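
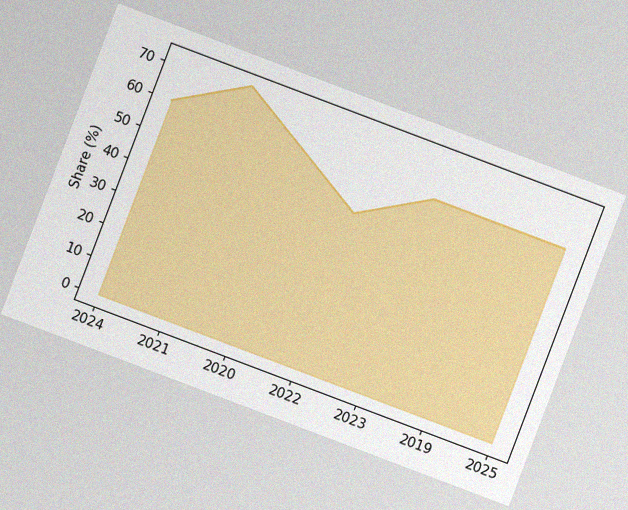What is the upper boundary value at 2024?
60%

The chart is tilted about 21° clockwise, with some photo noise. At 2024 the upper boundary is at 60%.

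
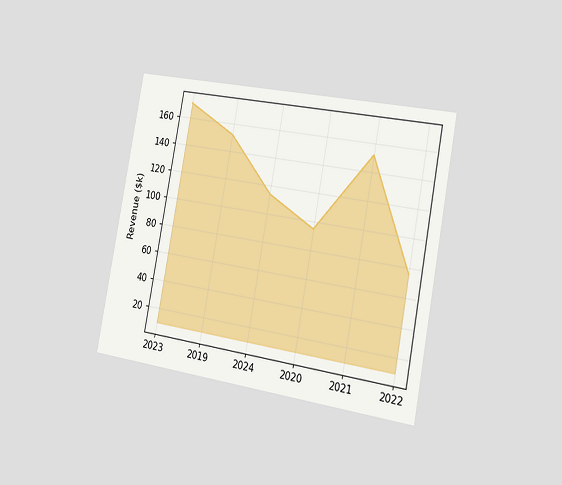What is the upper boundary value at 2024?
The chart is tilted about 10° clockwise and viewed slightly from the right. At 2024 the upper boundary is at $114k.

$114k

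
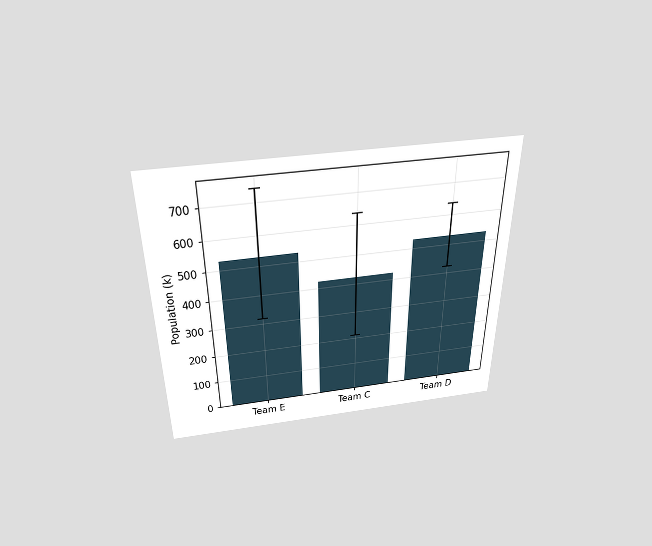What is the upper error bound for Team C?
The chart is viewed slightly from above. The Team C bar's upper whisker reaches 636k.

636k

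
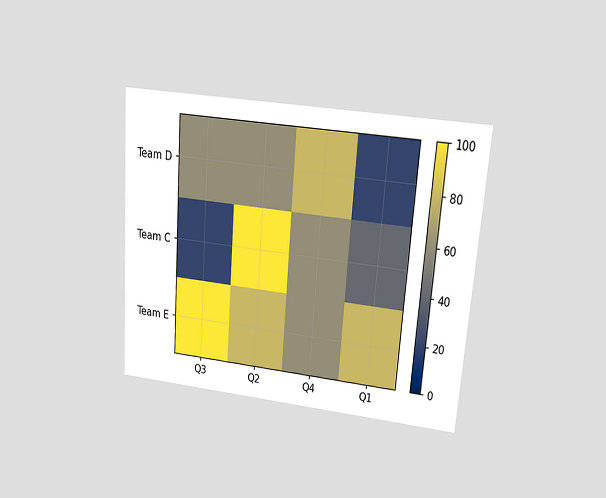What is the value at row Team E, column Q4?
The chart is tilted about 4° clockwise and viewed at a slight angle. Matching cell (Team E, Q4) against the colorbar gives 60.

60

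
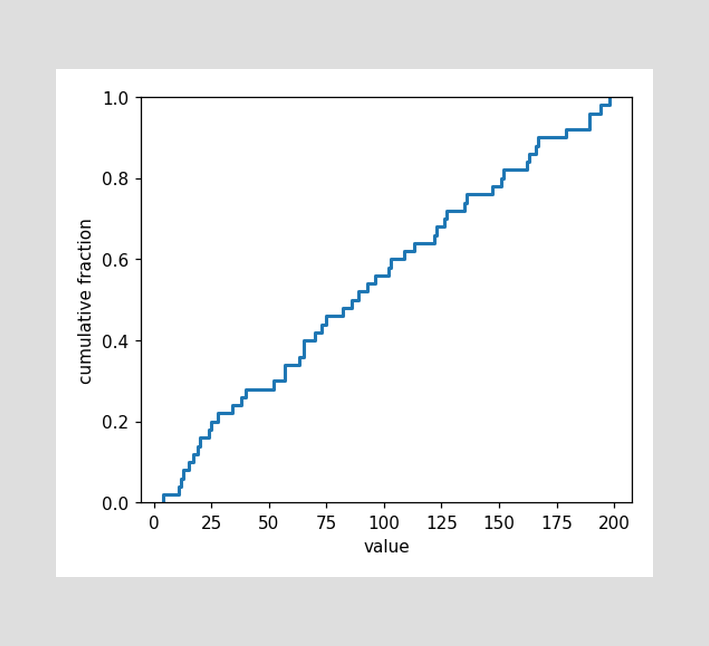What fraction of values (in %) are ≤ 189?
At x=189 the ECDF step is at 96%.

96%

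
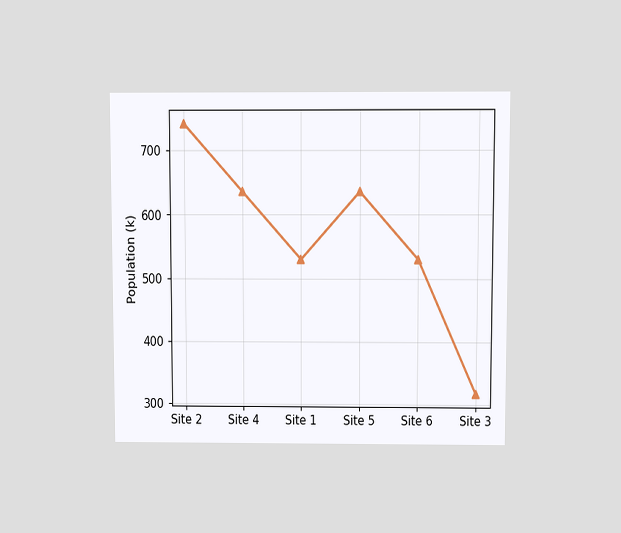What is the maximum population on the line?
The chart is viewed slightly from above. The highest point is at Site 2, and reading across to the y-axis gives 742k.

742k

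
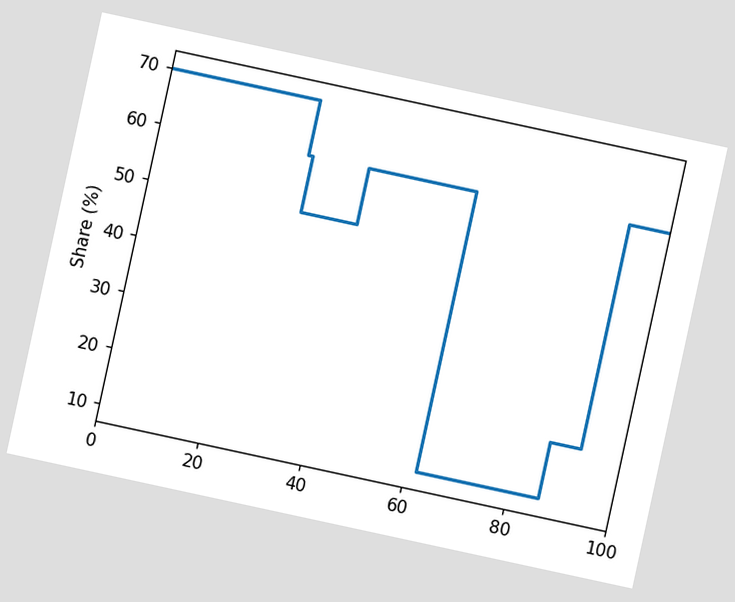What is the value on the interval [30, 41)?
The chart is tilted about 12° clockwise. On [30, 41) the step sits at 50%.

50%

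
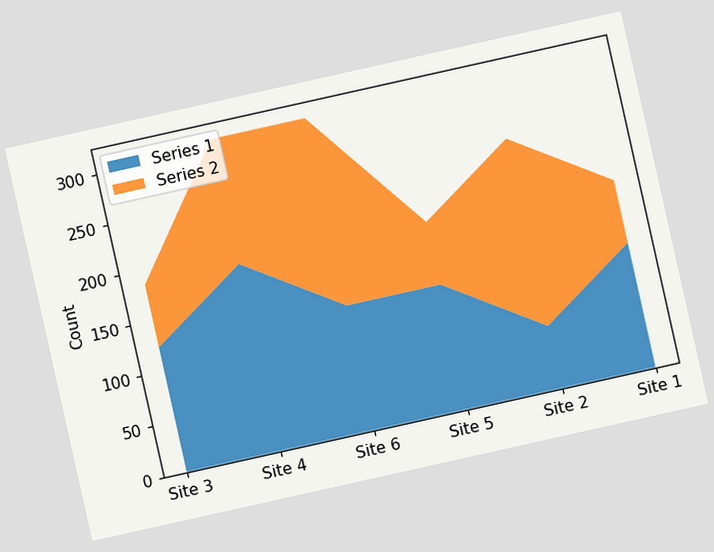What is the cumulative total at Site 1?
The chart is tilted about 13° counter-clockwise. The stacked total at Site 1 reaches 186.

186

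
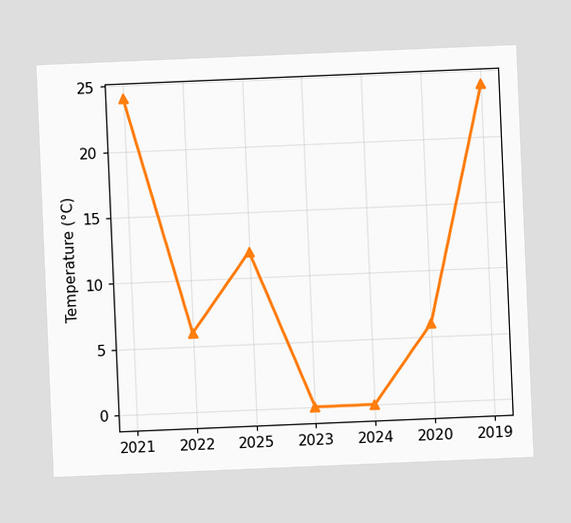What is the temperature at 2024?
0°C

The chart is tilted about 2° counter-clockwise. At 2024, the line is at 0°C.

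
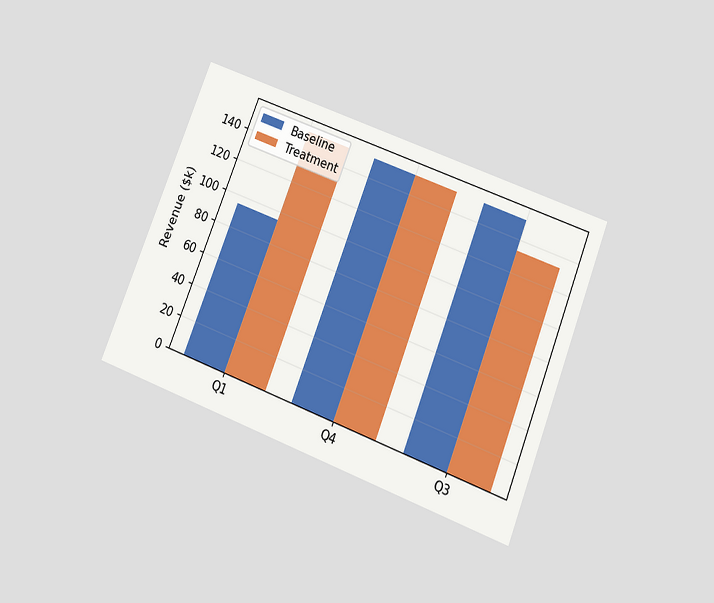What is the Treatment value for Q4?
$152k

The chart is tilted about 22° clockwise and viewed slightly from below. The Treatment bar at Q4 reaches $152k on the y-axis.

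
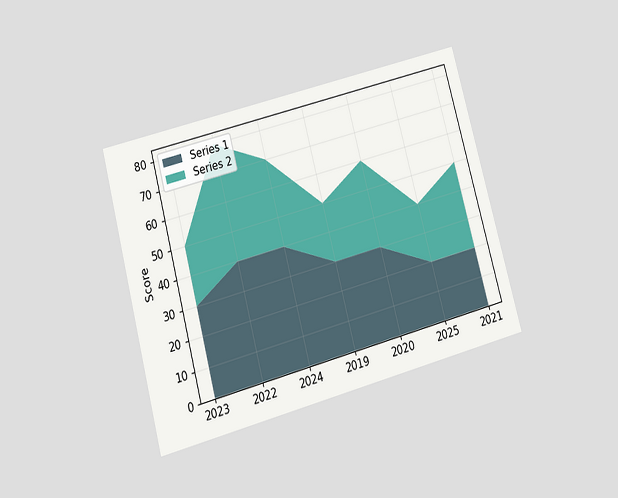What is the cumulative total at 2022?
80

The chart is tilted about 15° counter-clockwise and viewed at a slight angle. The stacked total at 2022 reaches 80.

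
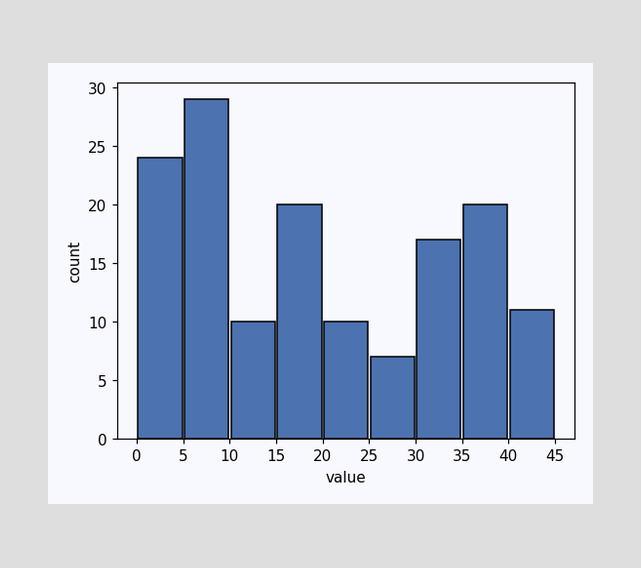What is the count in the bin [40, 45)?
11

The [40, 45) bin has height 11.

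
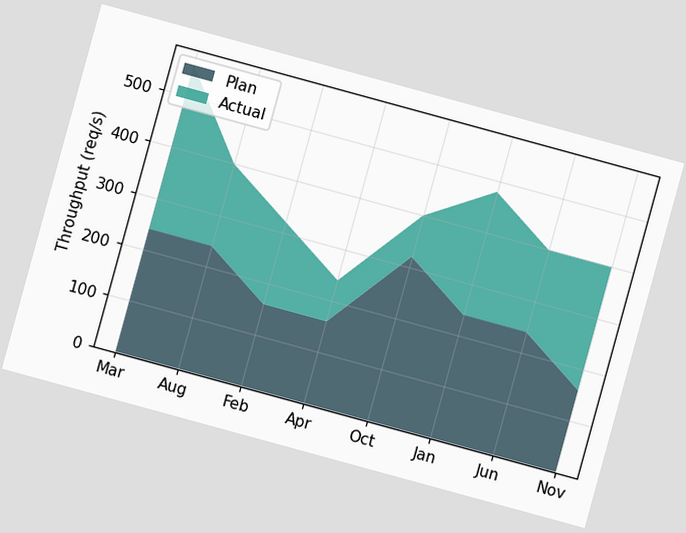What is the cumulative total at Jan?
480req/s

The chart is tilted about 15° clockwise. The stacked total at Jan reaches 480req/s.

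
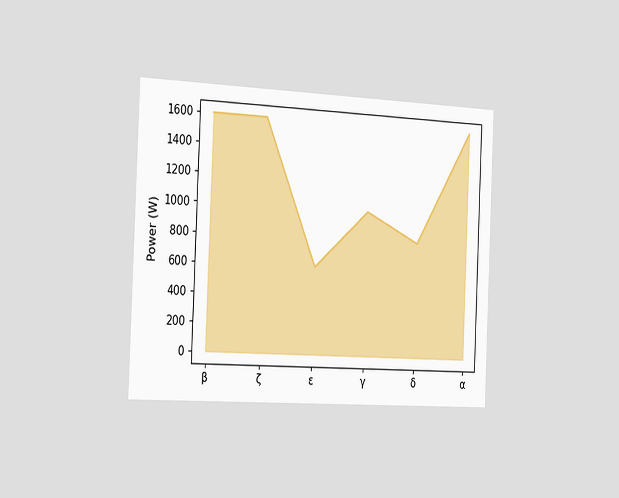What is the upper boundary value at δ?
800W

The chart is tilted about 2° clockwise and viewed slightly from the left. At δ the upper boundary is at 800W.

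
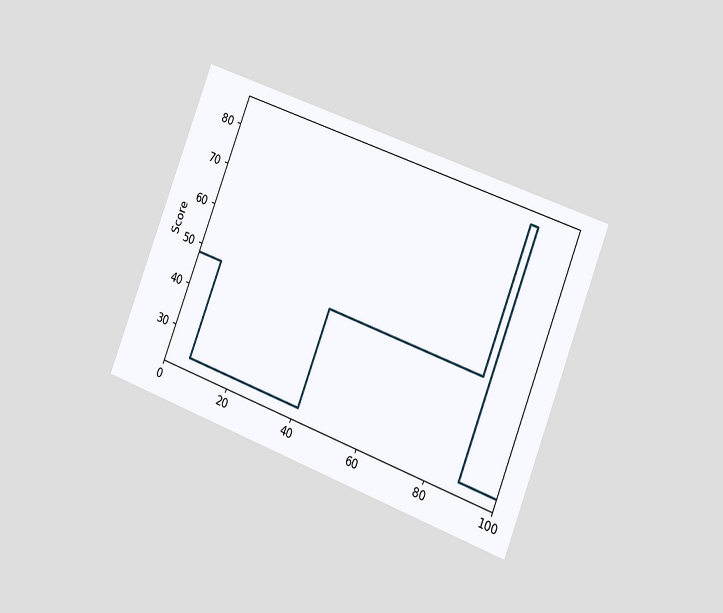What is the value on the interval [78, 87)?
The chart is tilted about 21° clockwise and viewed slightly from the right. On [78, 87) the step sits at 48.

48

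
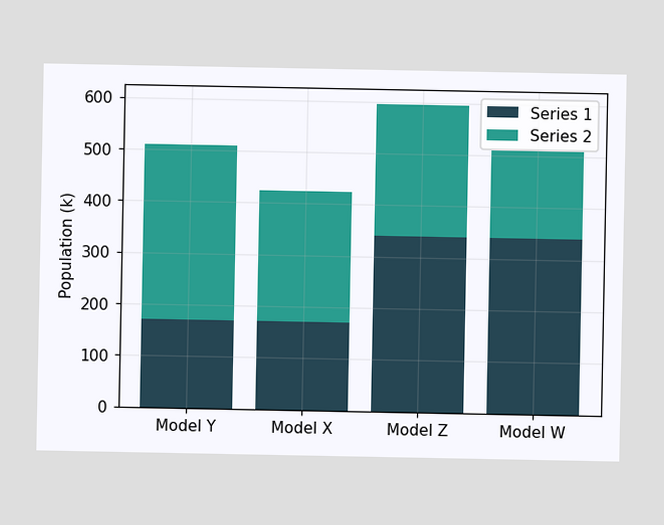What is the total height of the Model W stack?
The Model W stack's top reaches 510k on the y-axis.

510k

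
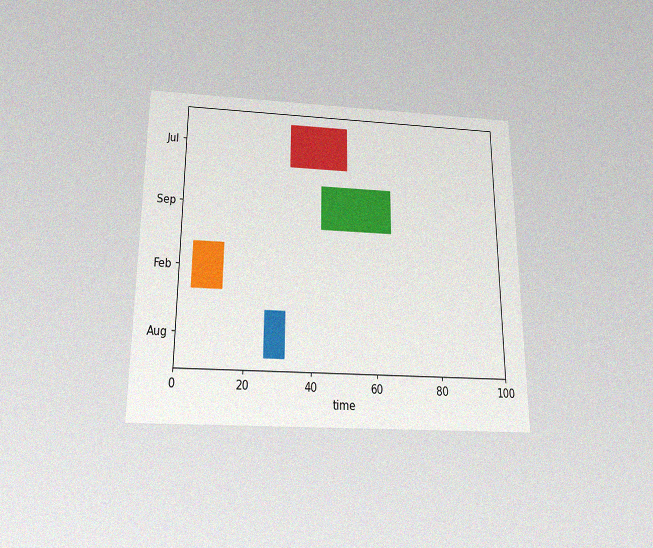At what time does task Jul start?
33

The chart is viewed slightly from below, with some photo noise. The Jul bar begins at t=33.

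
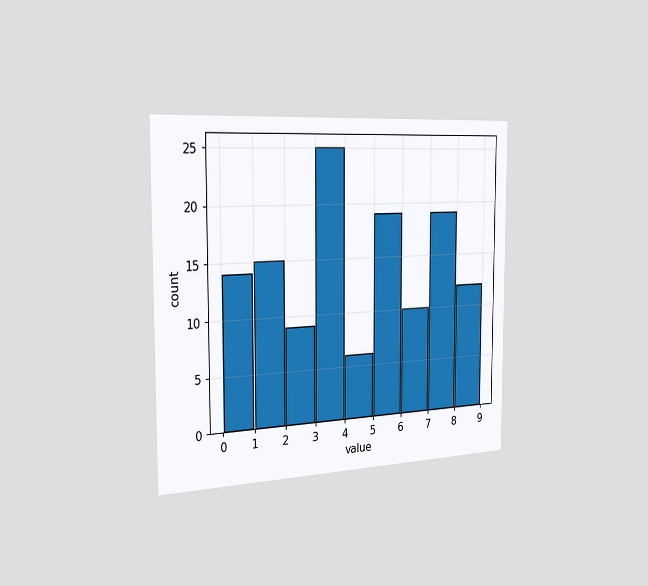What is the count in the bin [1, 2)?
15

The chart is viewed slightly from the left. The [1, 2) bin has height 15.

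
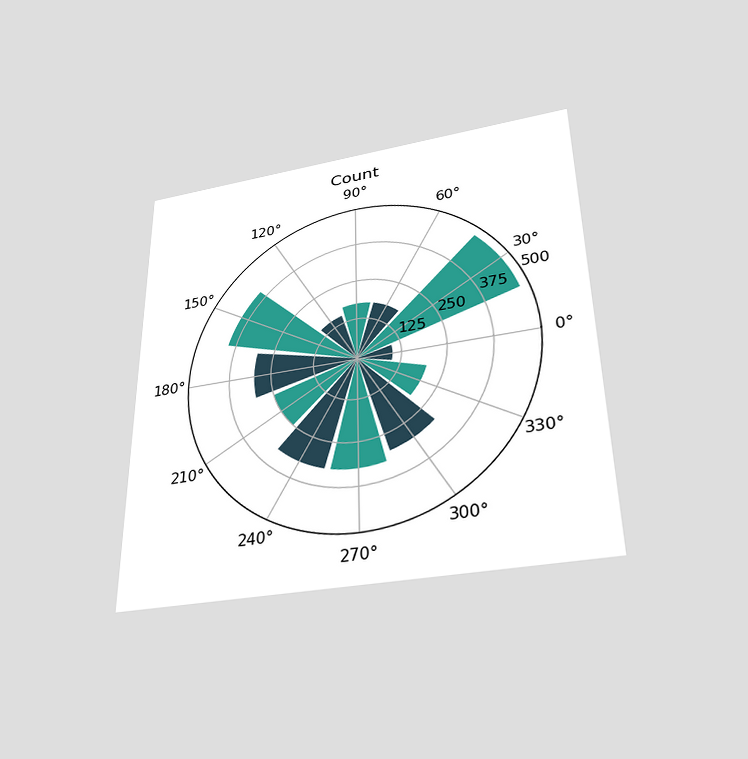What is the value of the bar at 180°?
300

The chart is viewed slightly from below. The bar at 180° reaches 300 on the radial axis.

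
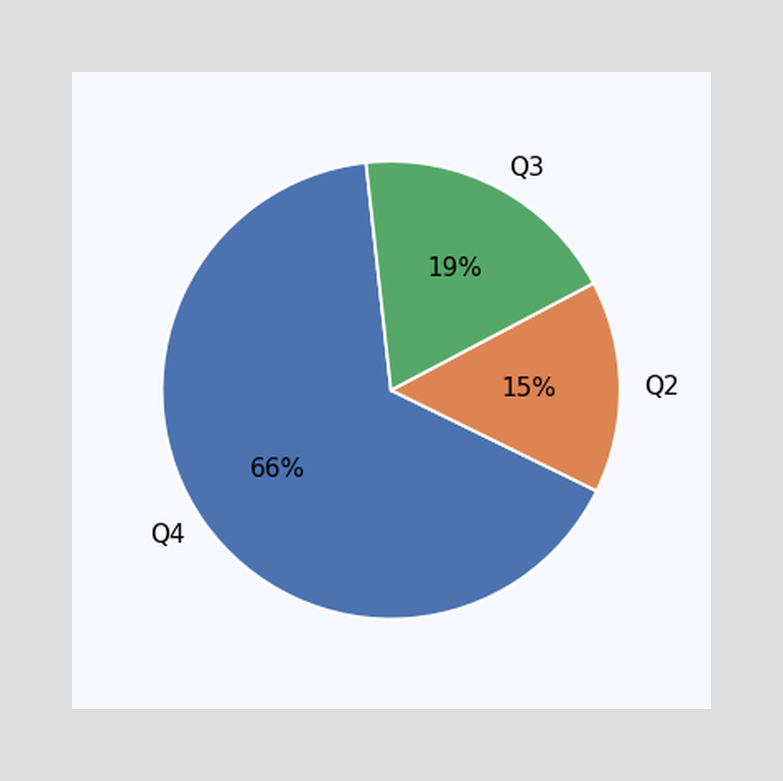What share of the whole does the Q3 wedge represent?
The Q3 slice takes up 19% of the pie.

19%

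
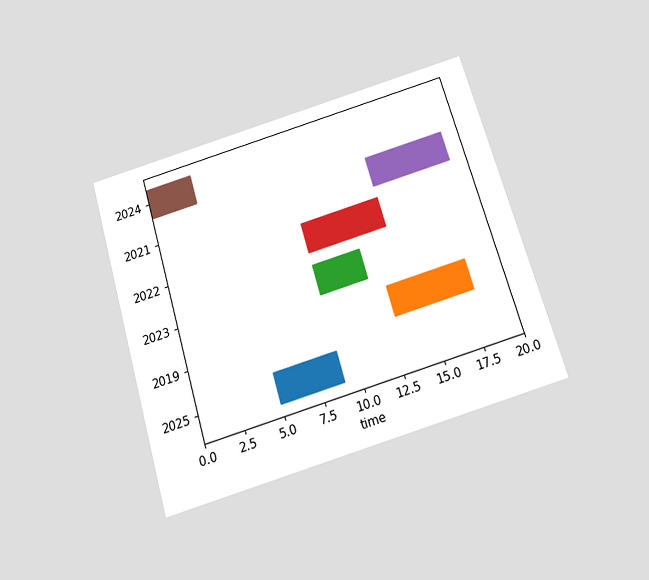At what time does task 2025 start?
5

The chart is tilted about 16° counter-clockwise and viewed slightly from below. The 2025 bar begins at t=5.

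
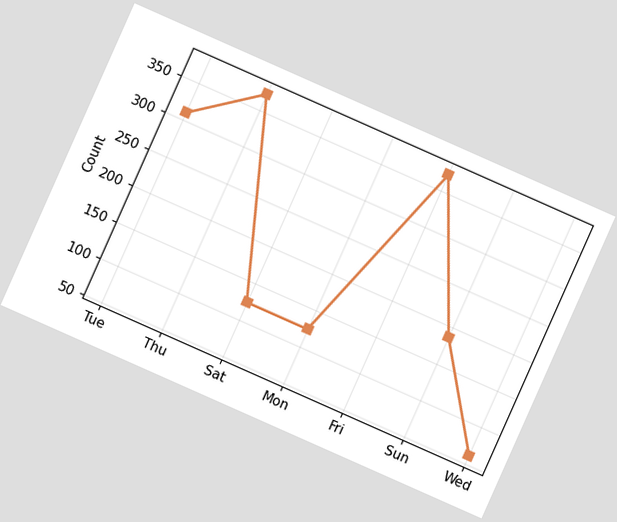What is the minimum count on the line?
The chart is tilted about 24° clockwise. The lowest point is at Wed, and reading across to the y-axis gives 62.

62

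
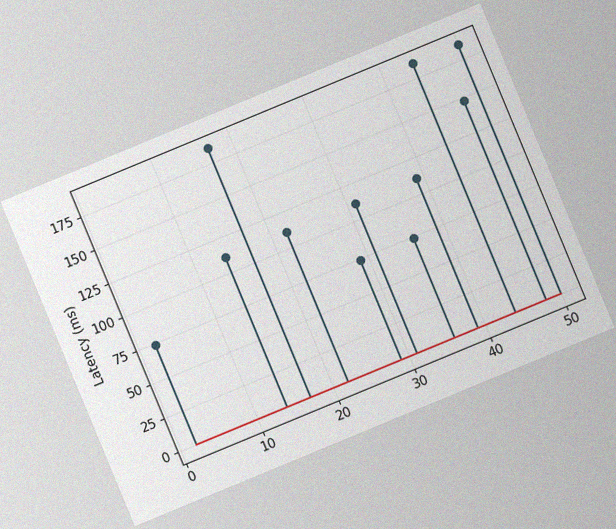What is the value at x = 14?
The chart is tilted about 22° counter-clockwise, with some photo noise. The stem at x=14 reaches 111ms.

111ms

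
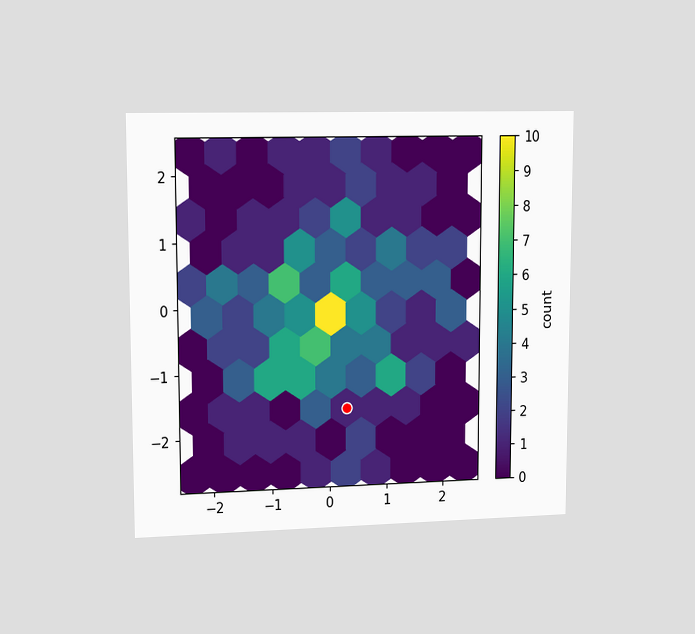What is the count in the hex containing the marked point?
1

The chart is viewed slightly from the left. The marked hex reads 1 on the colorbar.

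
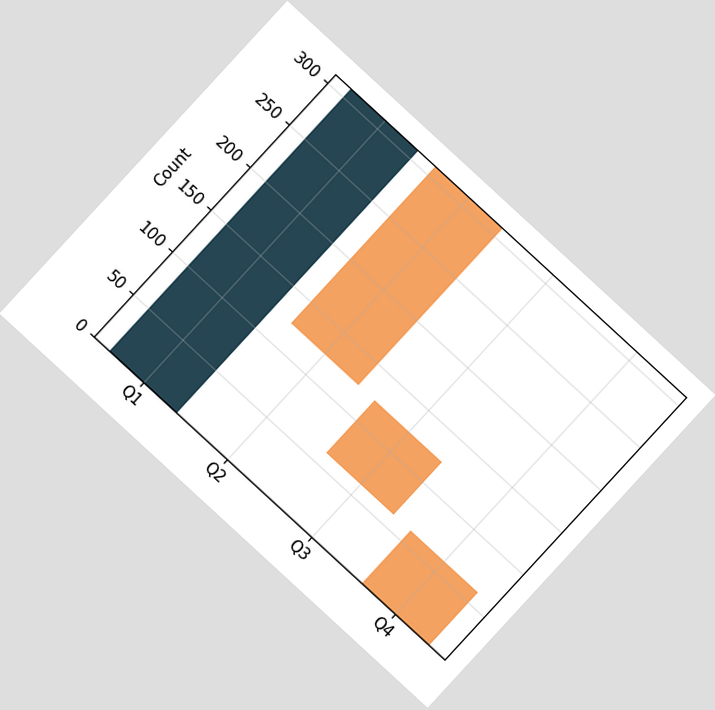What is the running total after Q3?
The chart is tilted about 43° clockwise. After Q3 the running total reaches 62.

62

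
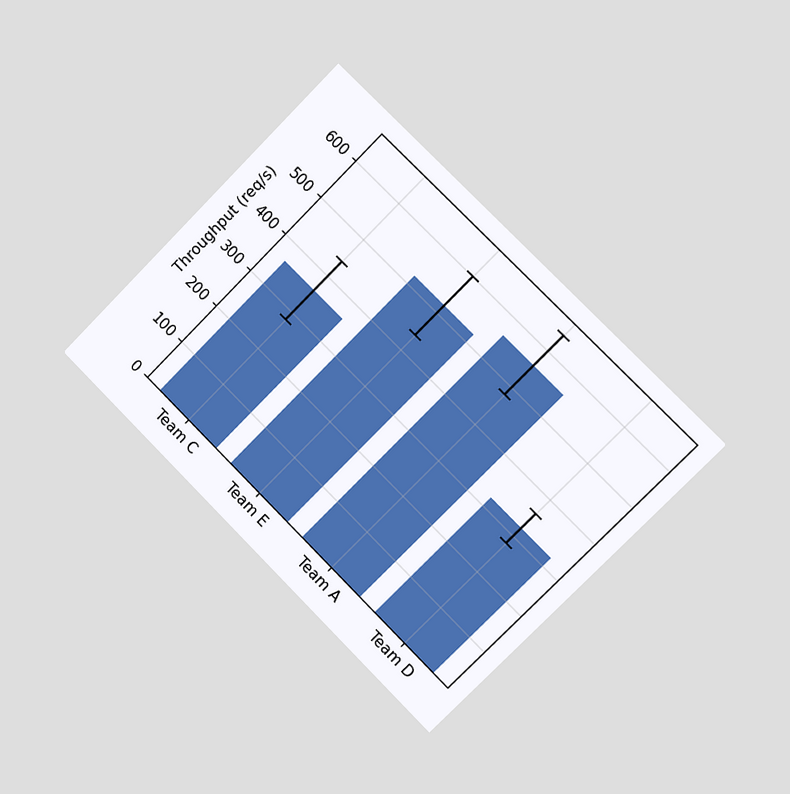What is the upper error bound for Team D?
The chart is tilted about 45° clockwise and viewed slightly from the right. The Team D bar's upper whisker reaches 360req/s.

360req/s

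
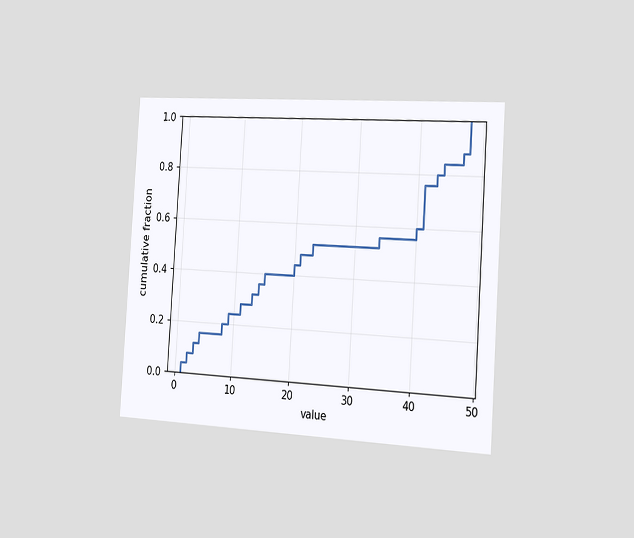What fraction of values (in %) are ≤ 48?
The chart is tilted about 4° clockwise and viewed slightly from the right. At x=48 the ECDF step is at 100%.

100%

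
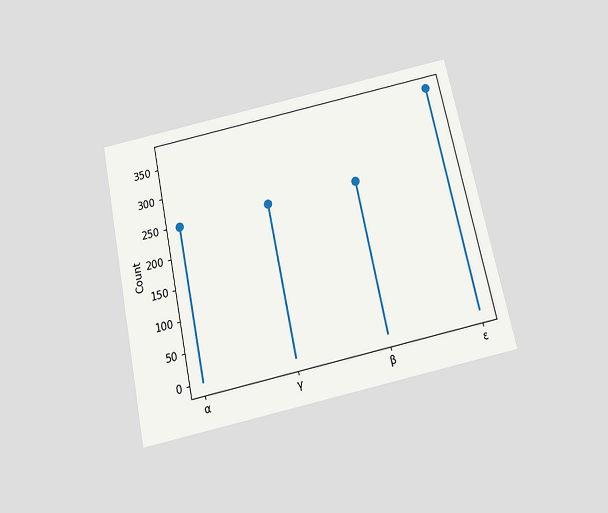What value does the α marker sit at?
The chart is tilted about 12° counter-clockwise and viewed slightly from below. The α marker sits at 248.

248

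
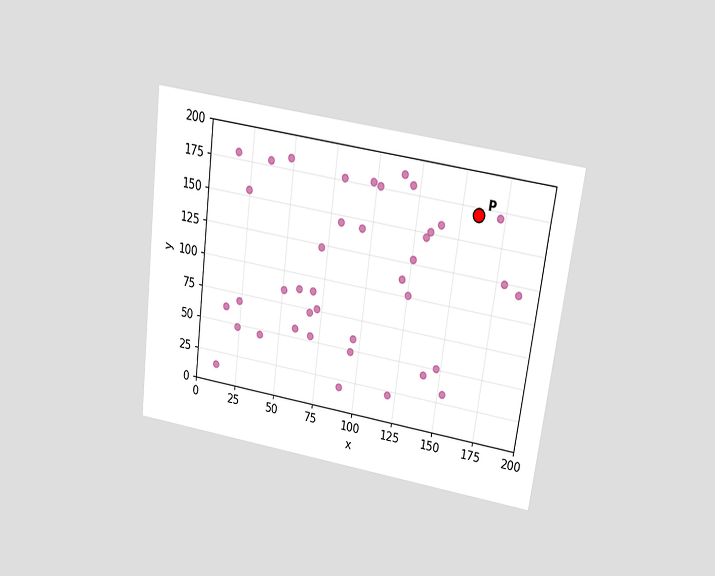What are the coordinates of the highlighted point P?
The chart is tilted about 7° clockwise and viewed slightly from above. Following the gridlines from P to each axis, P sits at (160, 170).

(160, 170)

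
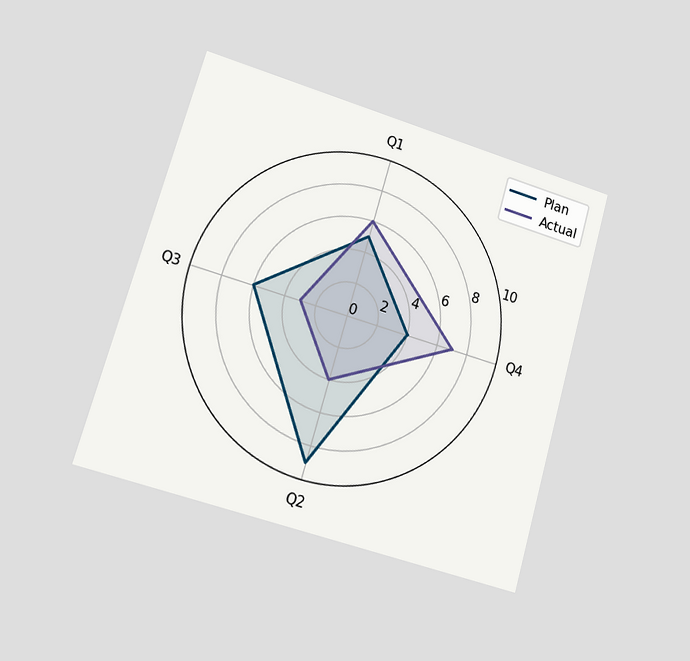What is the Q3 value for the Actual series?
The chart is tilted about 16° clockwise and viewed at a slight angle. On the Q3 axis, Actual reaches 3.

3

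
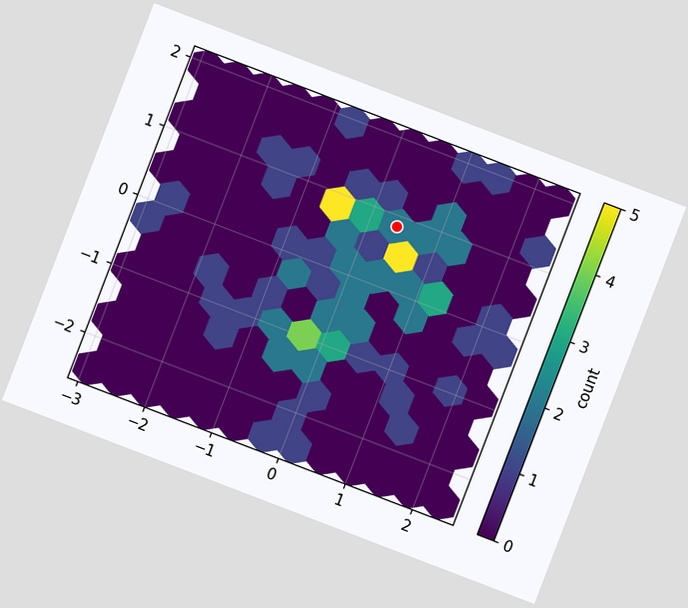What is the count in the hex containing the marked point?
2

The chart is tilted about 21° clockwise. The marked hex reads 2 on the colorbar.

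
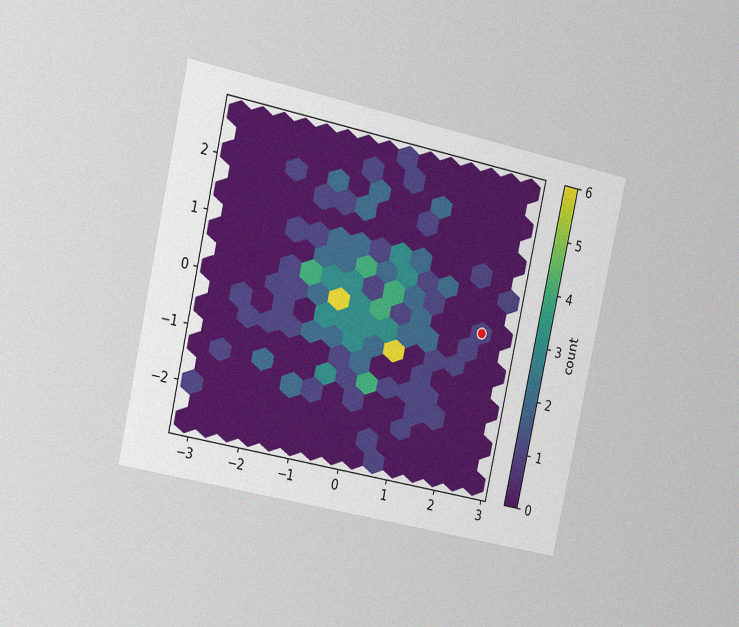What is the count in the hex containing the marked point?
The chart is tilted about 12° clockwise and viewed slightly from the left, with some photo noise. The marked hex reads 1 on the colorbar.

1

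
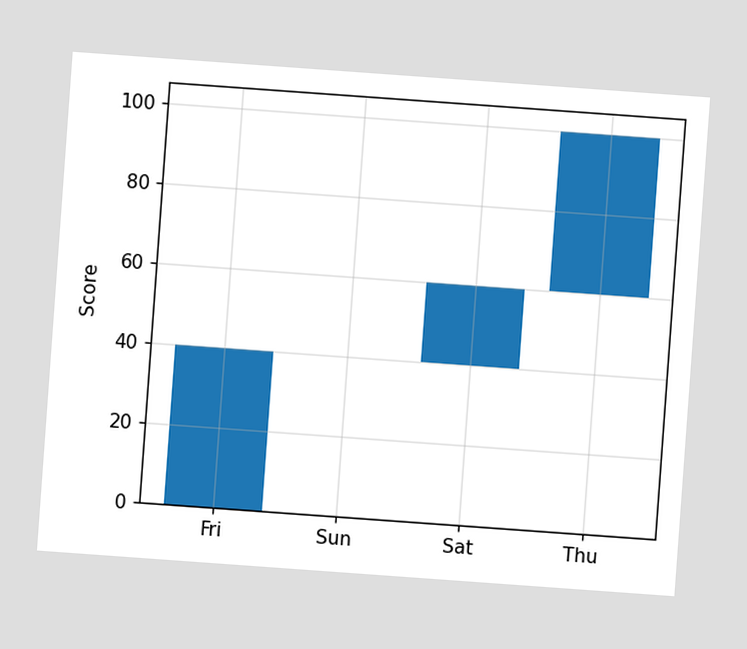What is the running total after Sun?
40

The chart is tilted about 4° clockwise. After Sun the running total reaches 40.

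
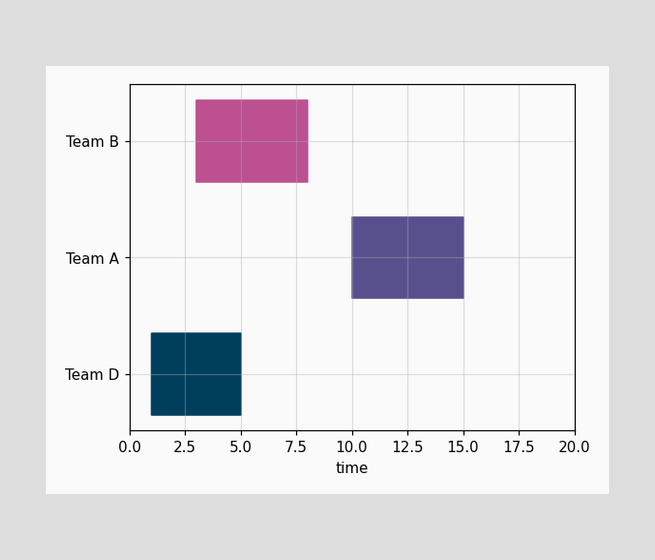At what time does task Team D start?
The Team D bar begins at t=1.

1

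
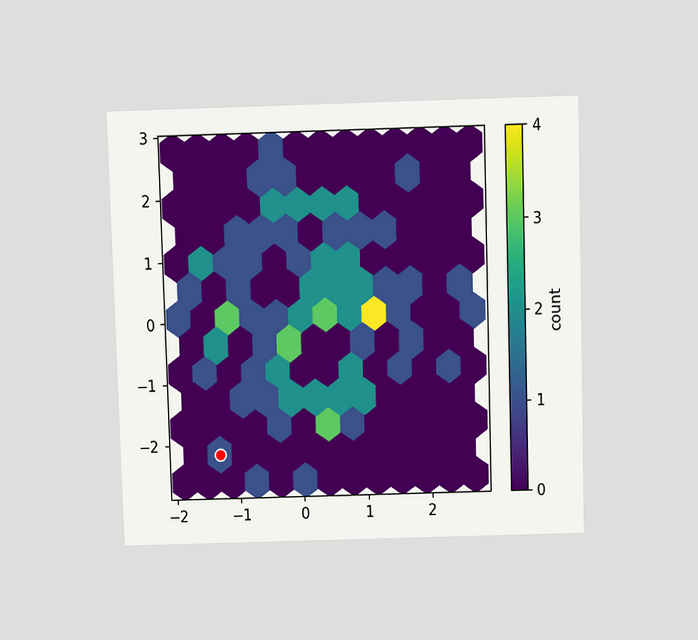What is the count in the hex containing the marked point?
1

The chart is viewed slightly from above. The marked hex reads 1 on the colorbar.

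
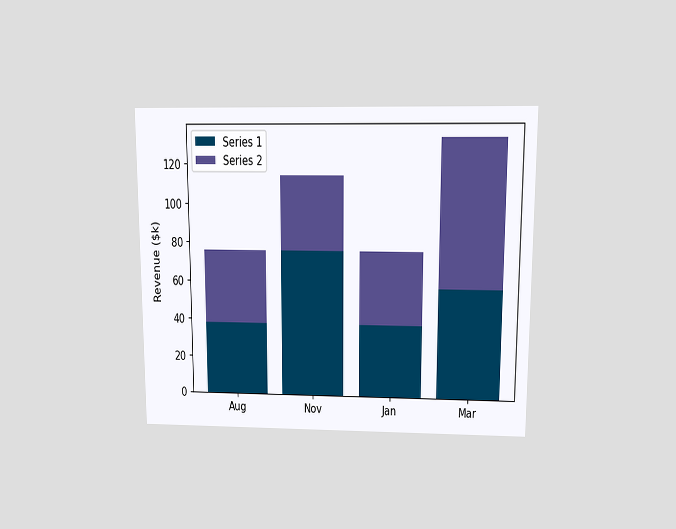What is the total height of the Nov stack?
The chart is viewed slightly from above. The Nov stack's top reaches $114k on the y-axis.

$114k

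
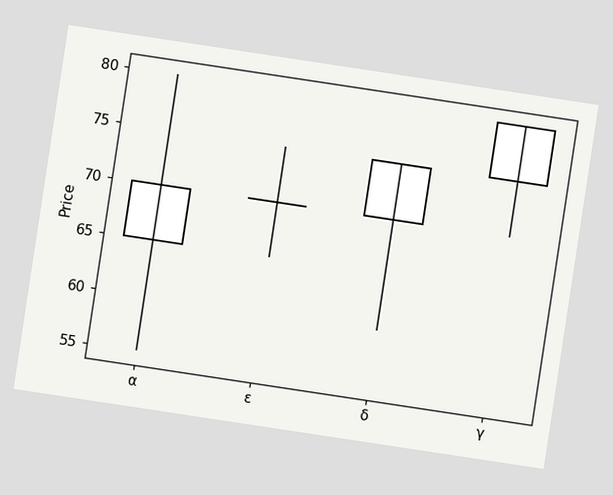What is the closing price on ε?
70

The chart is tilted about 9° clockwise. The ε candle closes at 70.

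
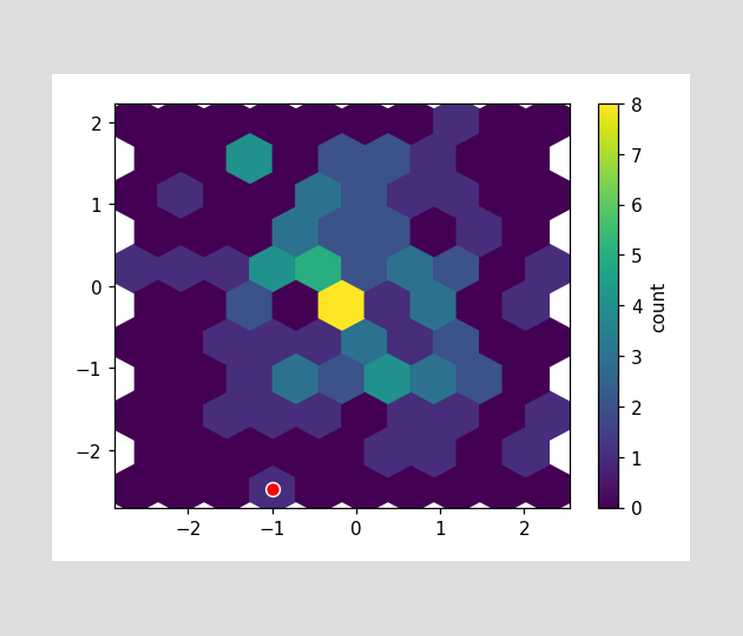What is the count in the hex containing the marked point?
1

The marked hex reads 1 on the colorbar.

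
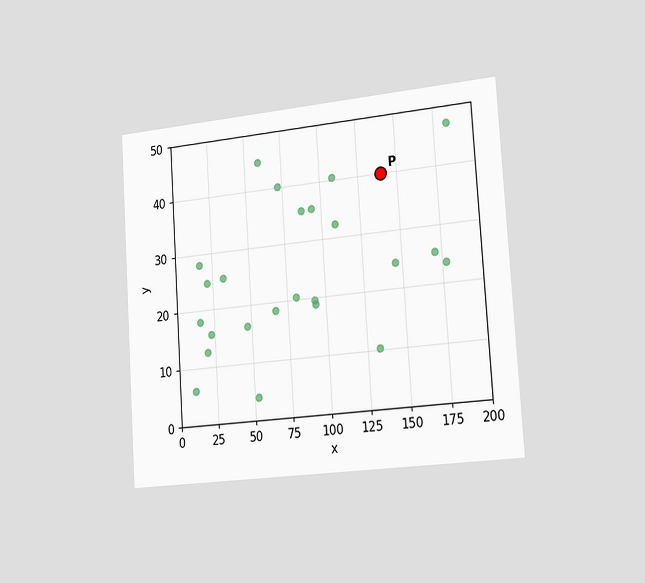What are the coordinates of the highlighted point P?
The chart is tilted about 4° counter-clockwise and viewed slightly from the right. Following the gridlines from P to each axis, P sits at (140, 40).

(140, 40)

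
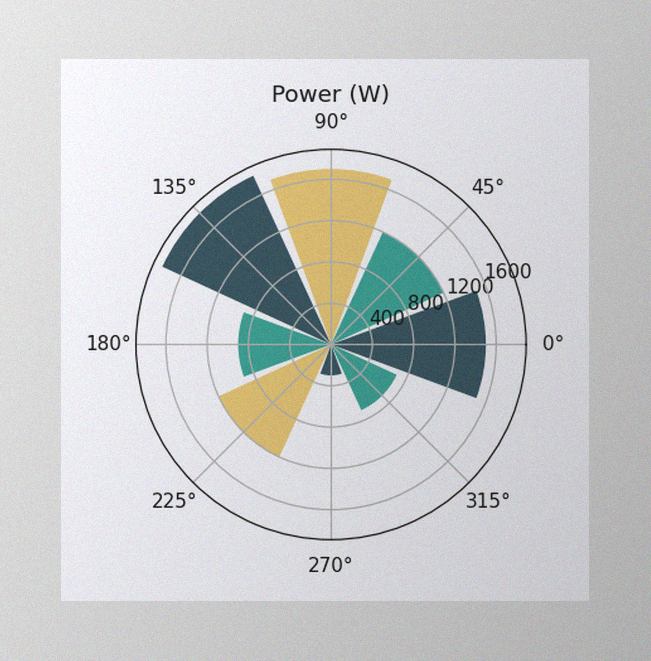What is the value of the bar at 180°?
900W

The image has some photo noise and uneven lighting. The bar at 180° reaches 900W on the radial axis.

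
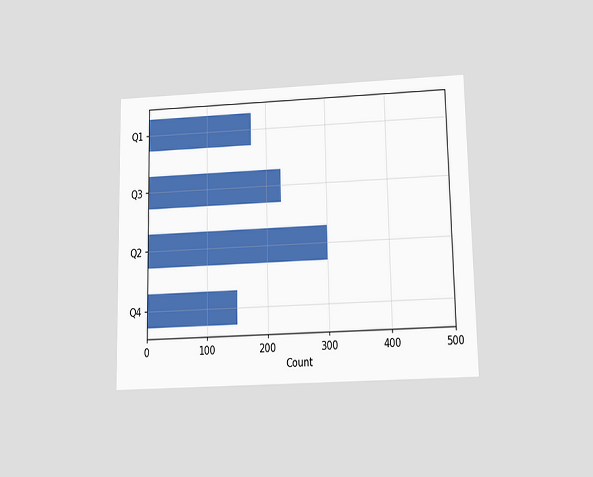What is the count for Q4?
150

The chart is viewed slightly from below. Reading along the chart's x-axis, the Q4 bar reaches 150.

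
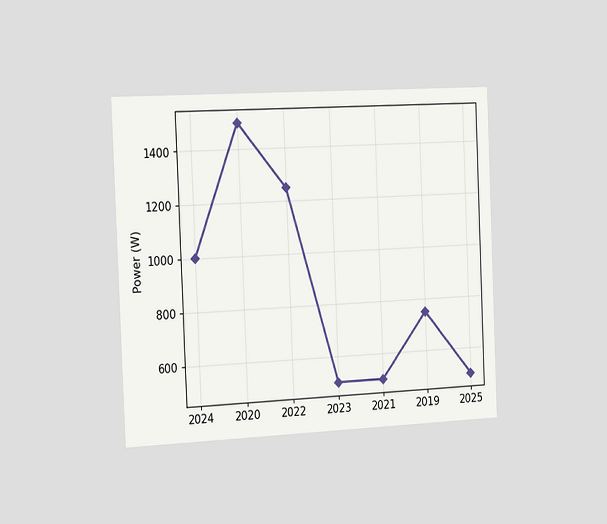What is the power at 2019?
750W

The chart is tilted about 2° counter-clockwise and viewed slightly from the left. At 2019, the line is at 750W.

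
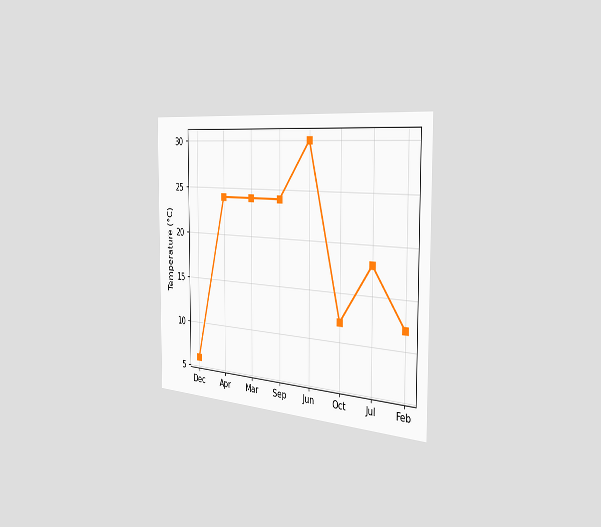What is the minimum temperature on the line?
The chart is viewed slightly from the right. The lowest point is at Dec, and reading across to the y-axis gives 6°C.

6°C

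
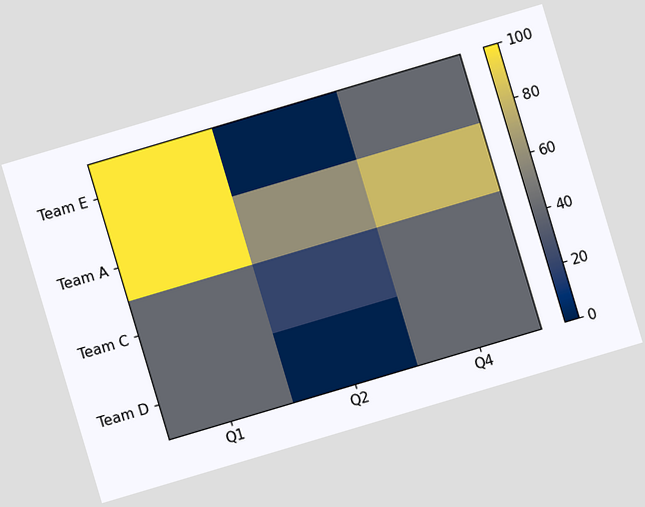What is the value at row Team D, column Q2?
The chart is tilted about 17° counter-clockwise. Matching cell (Team D, Q2) against the colorbar gives 0.

0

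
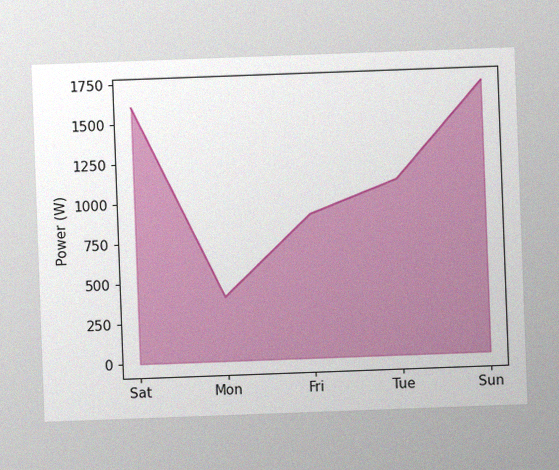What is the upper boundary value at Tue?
The chart is tilted about 2° counter-clockwise, with some photo noise. At Tue the upper boundary is at 1100W.

1100W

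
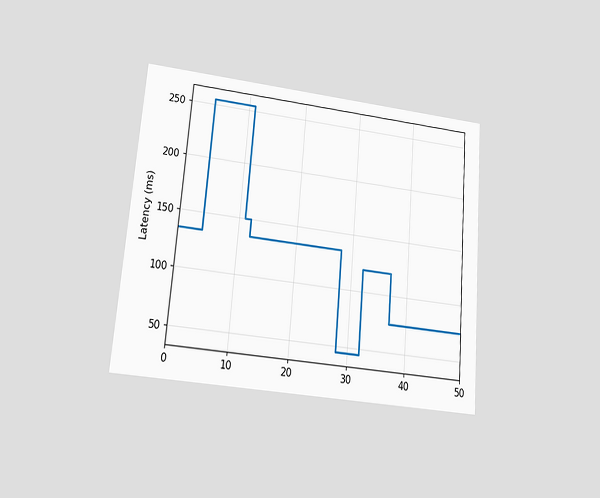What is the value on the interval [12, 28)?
The chart is tilted about 5° clockwise and viewed at a slight angle. On [12, 28) the step sits at 135ms.

135ms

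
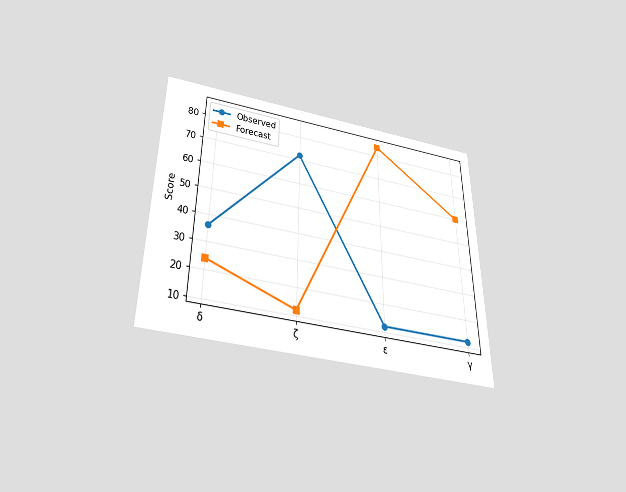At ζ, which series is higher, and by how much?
The chart is viewed slightly from below. At ζ, Observed sits above the other line by 60.

Observed, by 60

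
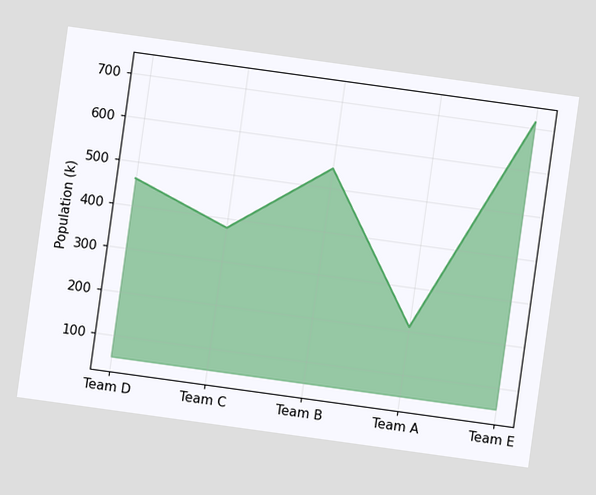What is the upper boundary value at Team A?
210k

The chart is tilted about 8° clockwise. At Team A the upper boundary is at 210k.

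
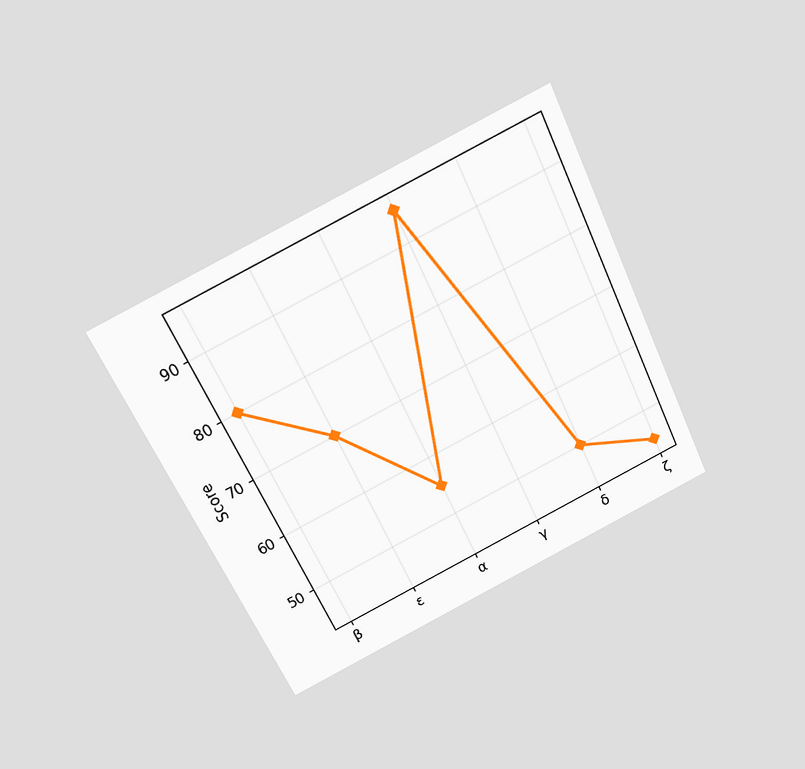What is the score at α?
The chart is tilted about 26° counter-clockwise and viewed slightly from above. At α, the line is at 55.

55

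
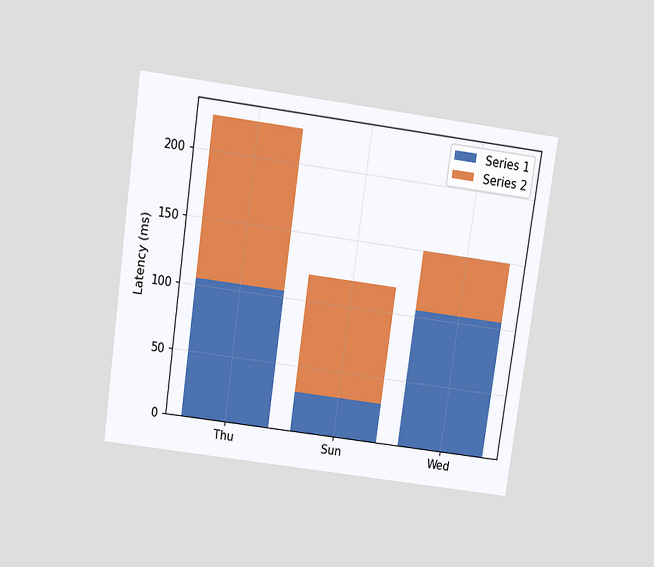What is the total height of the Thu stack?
The chart is tilted about 8° clockwise and viewed slightly from above. The Thu stack's top reaches 225ms on the y-axis.

225ms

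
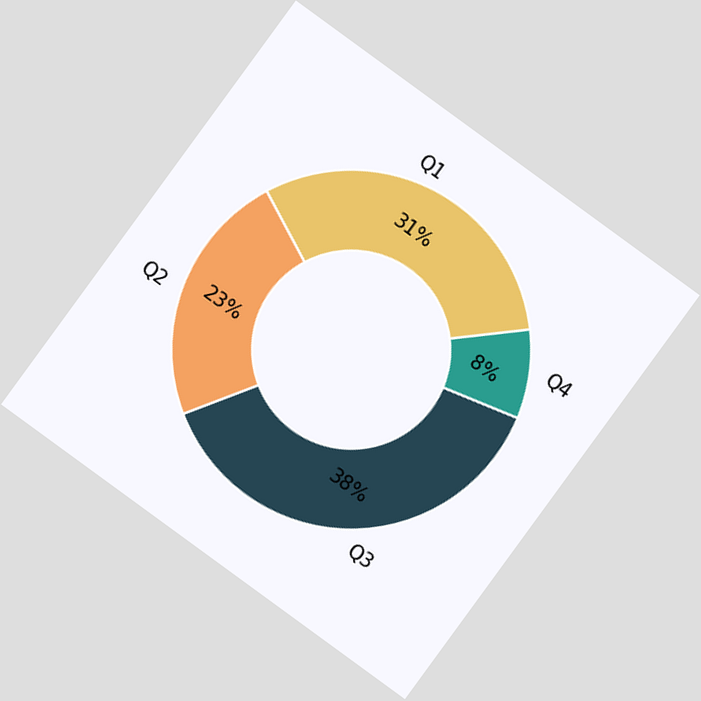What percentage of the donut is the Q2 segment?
The chart is tilted about 36° clockwise. The Q2 segment takes up 23% of the ring.

23%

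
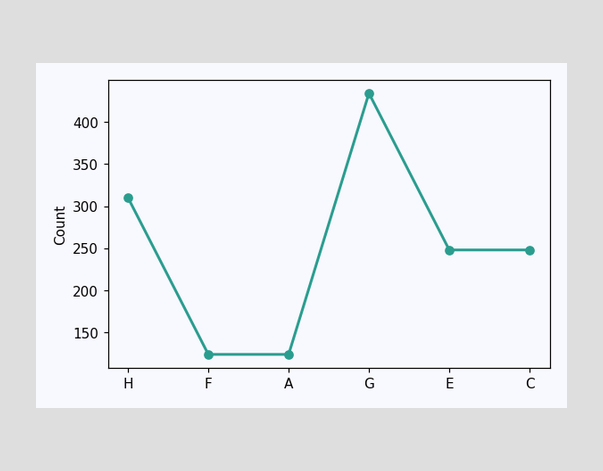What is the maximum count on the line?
The highest point is at G, and reading across to the y-axis gives 434.

434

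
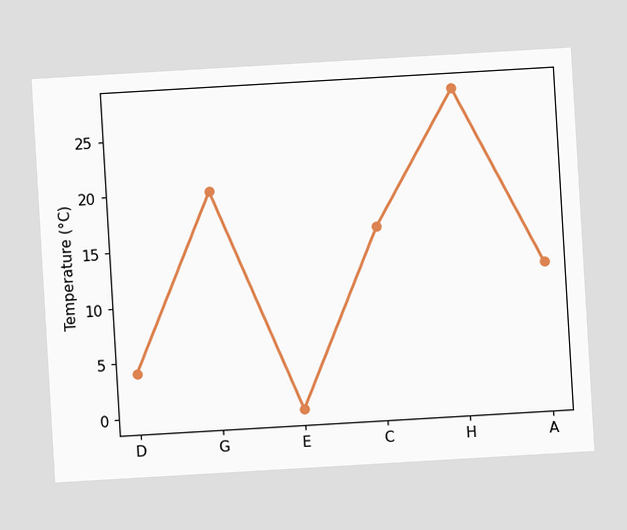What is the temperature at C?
16°C

The chart is tilted about 3° counter-clockwise. At C, the line is at 16°C.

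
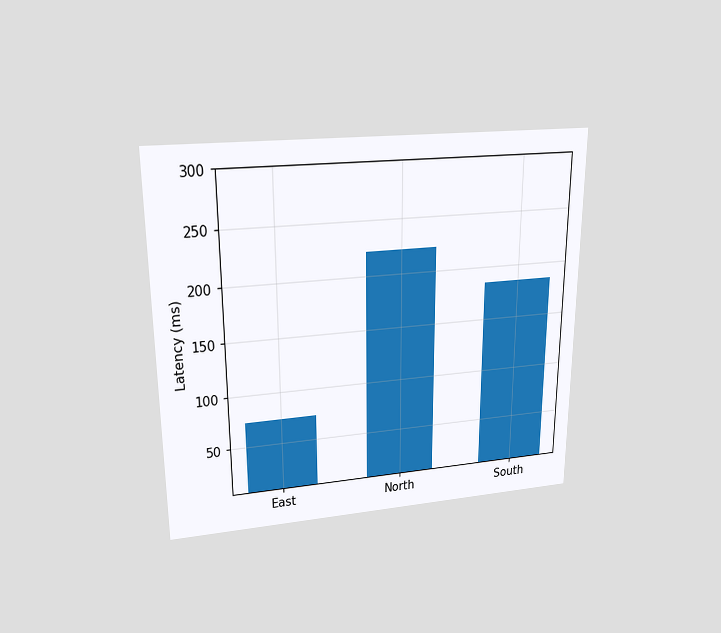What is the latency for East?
74ms

The chart is viewed slightly from above. Reading along the chart's y-axis, the East bar reaches 74ms.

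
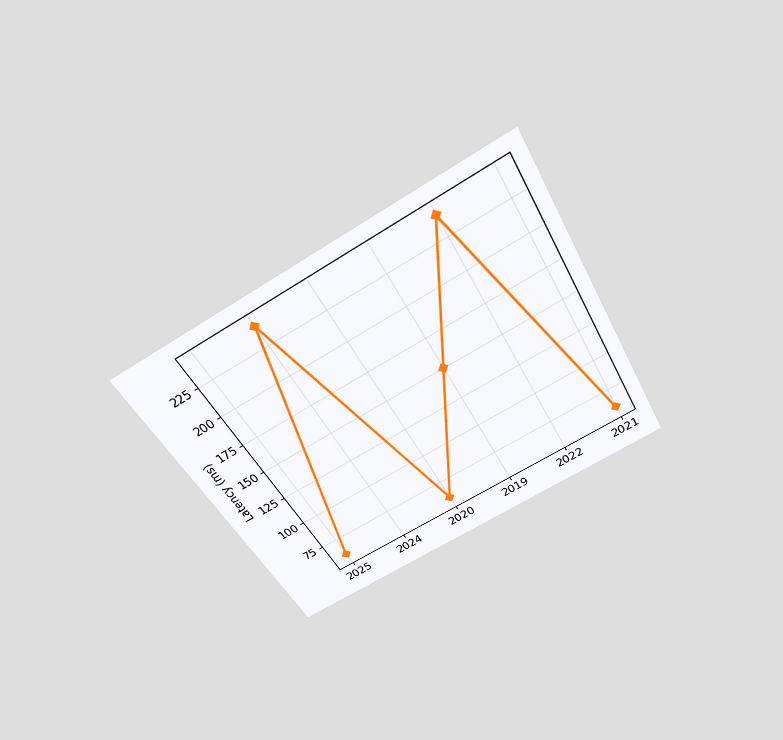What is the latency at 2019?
The chart is tilted about 30° counter-clockwise and viewed slightly from above. At 2019, the line is at 150ms.

150ms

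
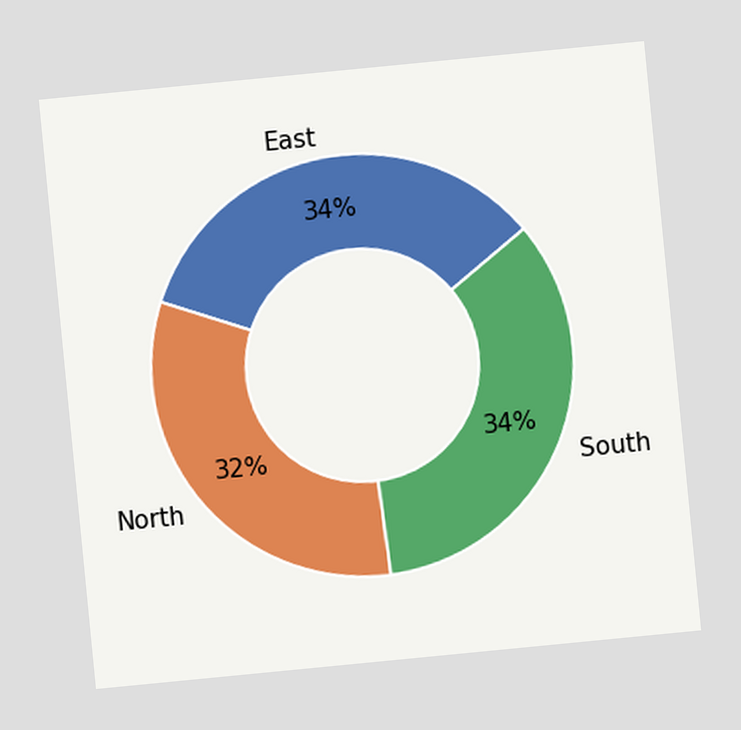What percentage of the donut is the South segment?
34%

The chart is tilted about 6° counter-clockwise. The South segment takes up 34% of the ring.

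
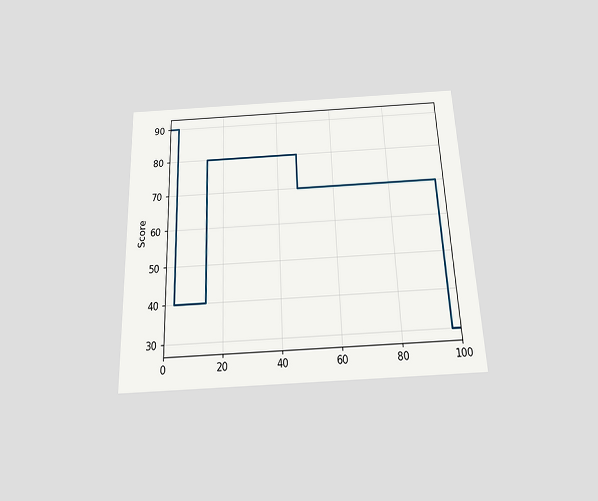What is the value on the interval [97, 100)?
The chart is tilted about 2° counter-clockwise and viewed slightly from below. On [97, 100) the step sits at 30.

30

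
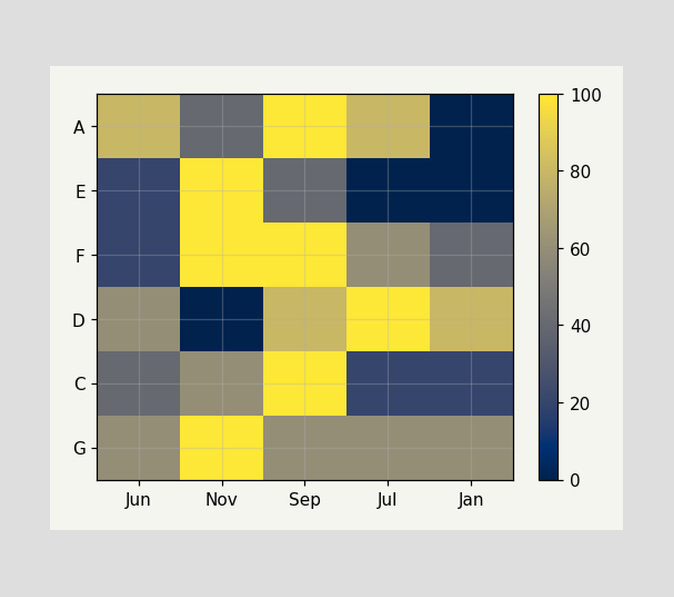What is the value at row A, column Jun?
Matching cell (A, Jun) against the colorbar gives 80.

80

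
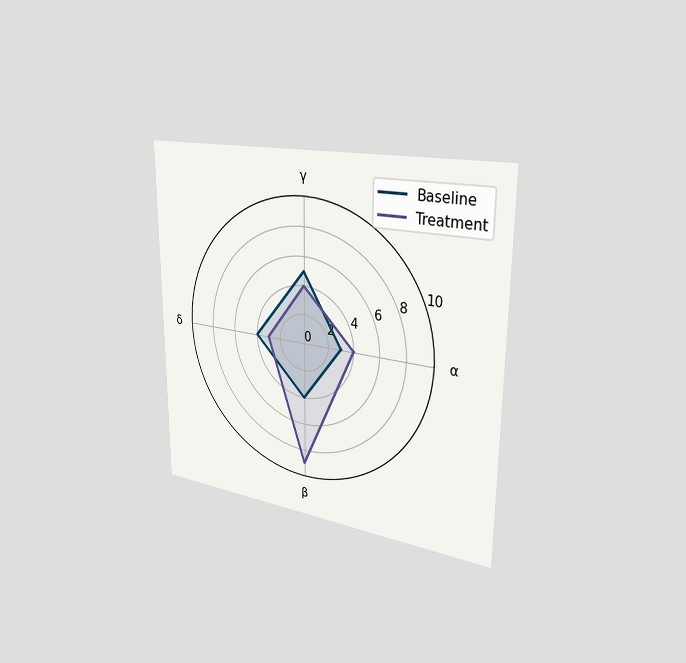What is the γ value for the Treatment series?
The chart is viewed slightly from the right. On the γ axis, Treatment reaches 4.

4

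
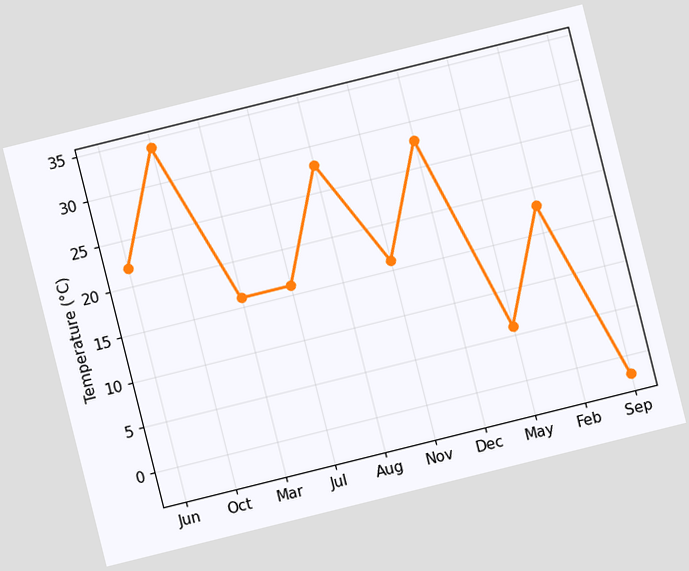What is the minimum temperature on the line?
The chart is tilted about 14° counter-clockwise. The lowest point is at Sep, and reading across to the y-axis gives -2°C.

-2°C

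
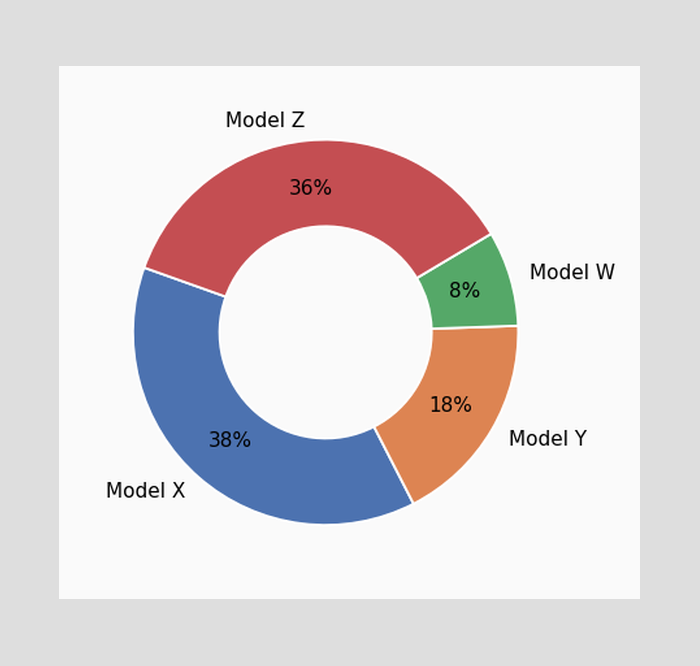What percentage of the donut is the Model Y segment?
The Model Y segment takes up 18% of the ring.

18%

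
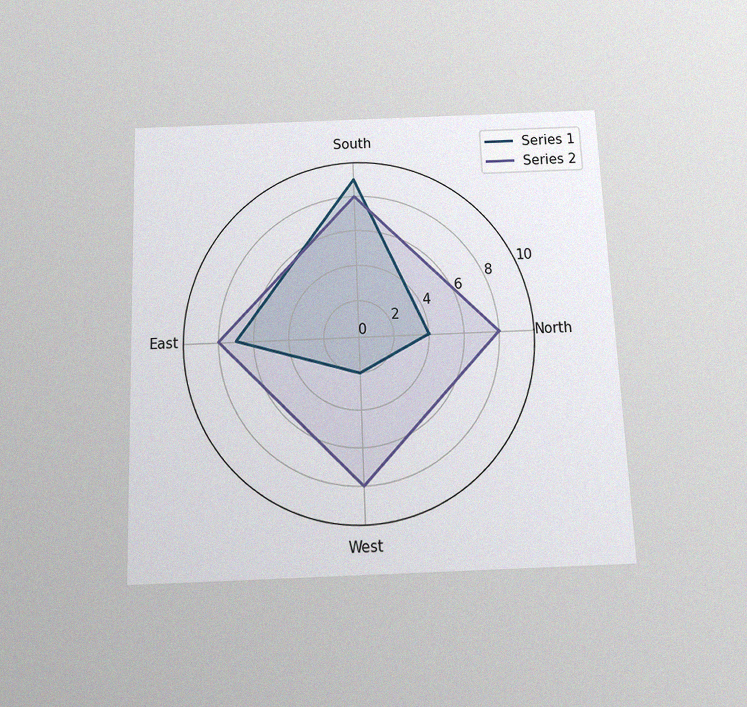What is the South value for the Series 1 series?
The chart is tilted about 2° counter-clockwise and viewed slightly from below, with some photo noise. On the South axis, Series 1 reaches 9.

9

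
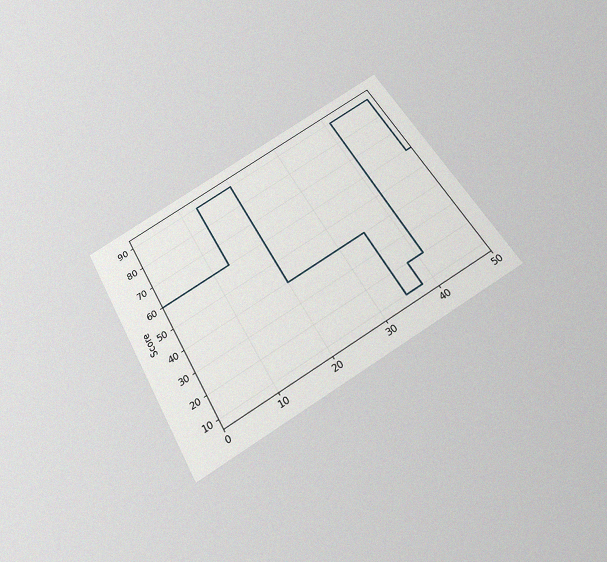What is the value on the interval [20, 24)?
The chart is tilted about 30° counter-clockwise and viewed slightly from below, with some photo noise. On [20, 24) the step sits at 40.

40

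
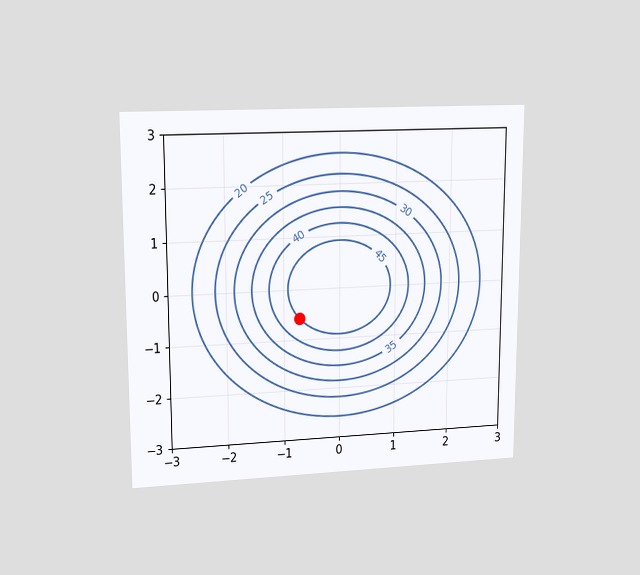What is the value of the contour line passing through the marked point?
The chart is viewed at a slight angle. The marked point sits on the contour labelled 45.

45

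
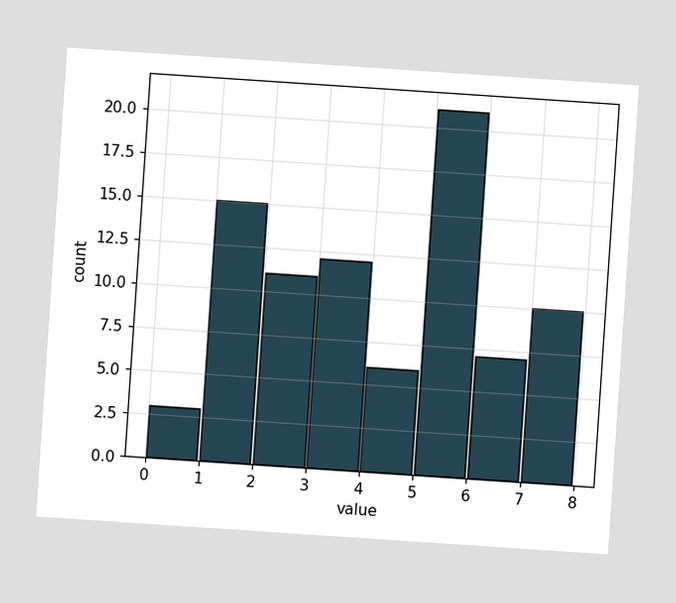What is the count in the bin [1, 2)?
15

The chart is tilted about 4° clockwise. The [1, 2) bin has height 15.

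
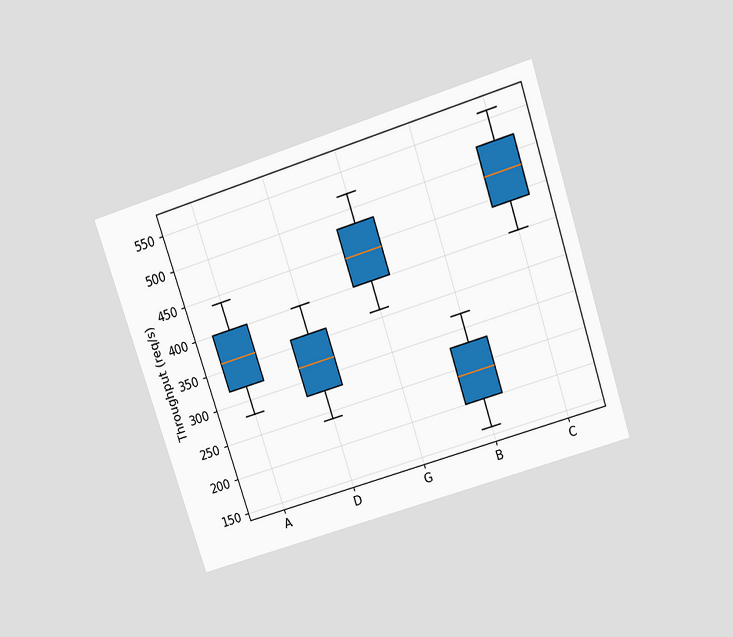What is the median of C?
The chart is tilted about 18° counter-clockwise and viewed slightly from above. The median line in the C box sits at 480req/s.

480req/s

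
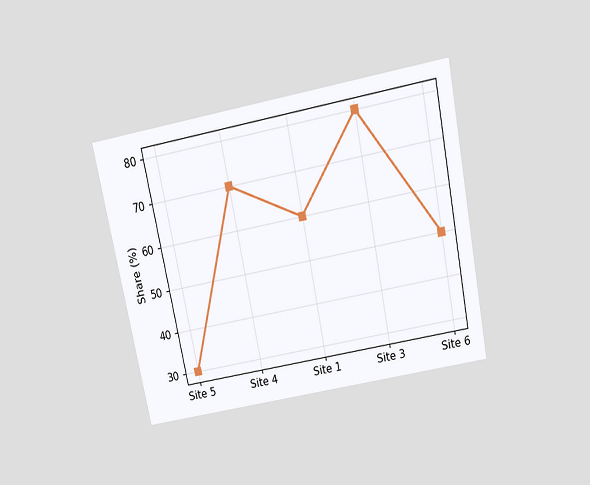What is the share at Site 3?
80%

The chart is tilted about 11° counter-clockwise and viewed slightly from above. At Site 3, the line is at 80%.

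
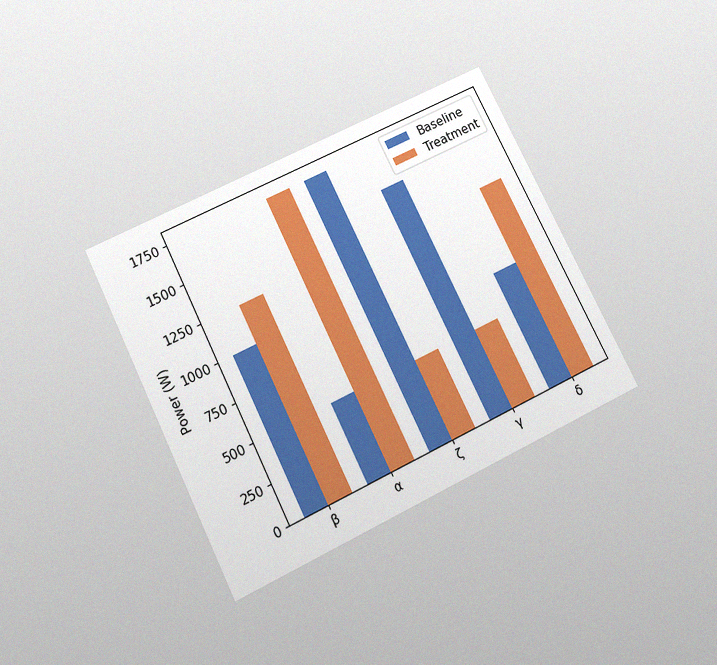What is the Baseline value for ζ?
The chart is tilted about 26° counter-clockwise and viewed slightly from below, with some photo noise. The Baseline bar at ζ reaches 1750W on the y-axis.

1750W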